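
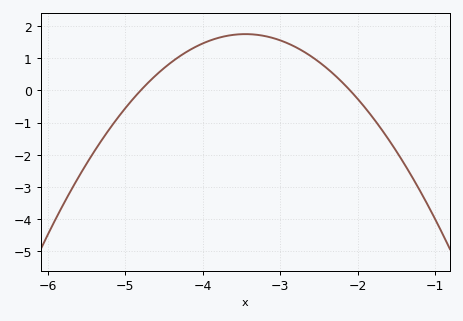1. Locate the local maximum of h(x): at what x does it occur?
-3.45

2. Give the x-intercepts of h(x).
-4.8, -2.1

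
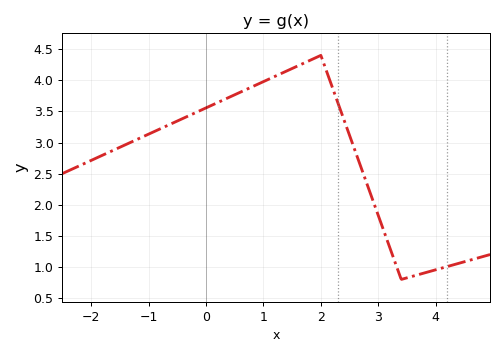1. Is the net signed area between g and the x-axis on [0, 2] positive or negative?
positive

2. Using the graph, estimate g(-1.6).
2.88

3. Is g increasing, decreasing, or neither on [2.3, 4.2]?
neither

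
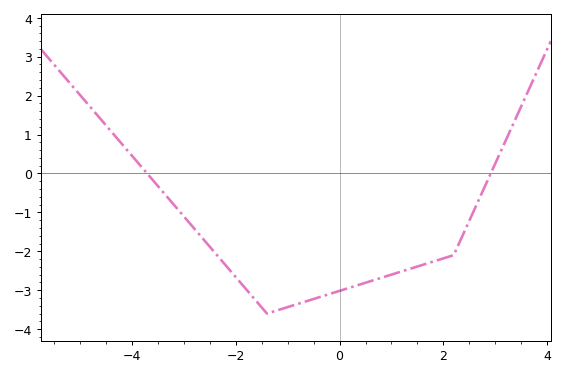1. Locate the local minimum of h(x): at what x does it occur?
-1.4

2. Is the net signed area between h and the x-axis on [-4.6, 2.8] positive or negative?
negative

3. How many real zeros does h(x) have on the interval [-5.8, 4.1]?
2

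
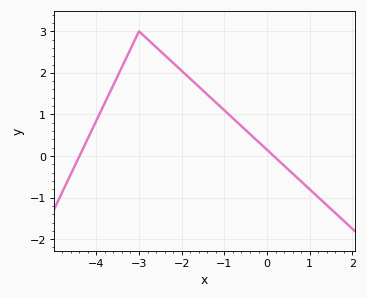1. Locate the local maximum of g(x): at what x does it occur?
-3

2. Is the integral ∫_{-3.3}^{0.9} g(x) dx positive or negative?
positive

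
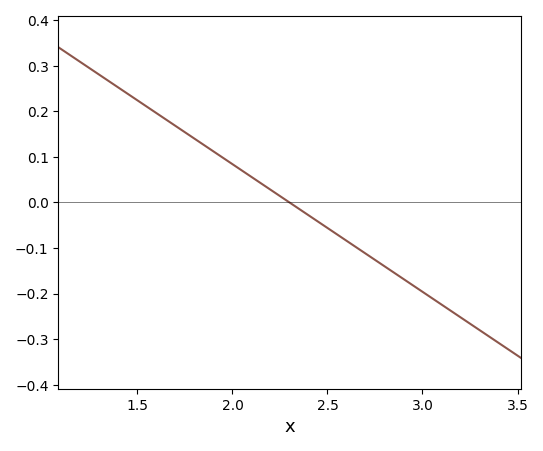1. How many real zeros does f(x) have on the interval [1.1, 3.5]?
1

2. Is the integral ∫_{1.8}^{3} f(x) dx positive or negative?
negative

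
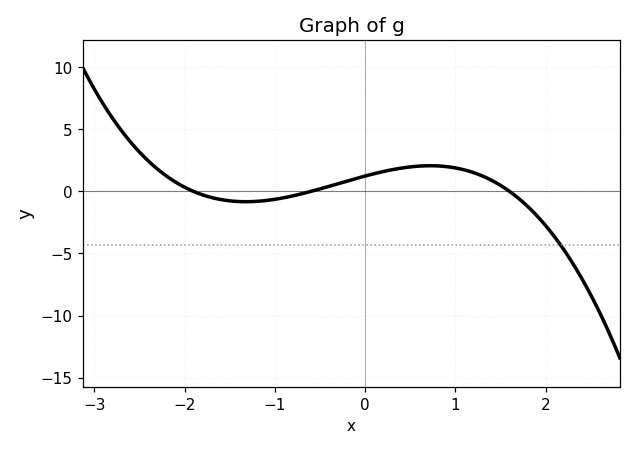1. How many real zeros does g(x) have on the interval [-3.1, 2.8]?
3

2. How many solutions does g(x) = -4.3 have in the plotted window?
1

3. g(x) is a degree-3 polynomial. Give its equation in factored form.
y = -0.68(x + 1.9)(x + 0.6)(x - 1.6)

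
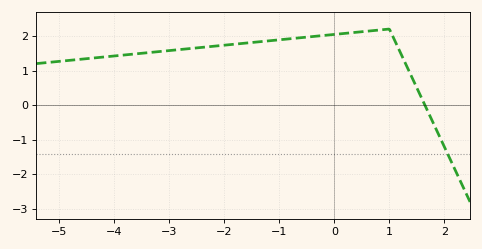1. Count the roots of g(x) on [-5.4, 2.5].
1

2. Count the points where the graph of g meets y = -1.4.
1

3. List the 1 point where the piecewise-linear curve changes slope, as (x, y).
(1, 2.2)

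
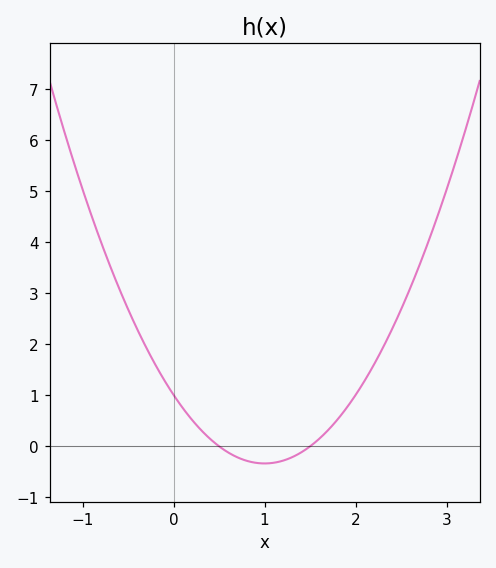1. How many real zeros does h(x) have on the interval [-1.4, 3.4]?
2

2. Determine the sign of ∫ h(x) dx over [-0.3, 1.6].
positive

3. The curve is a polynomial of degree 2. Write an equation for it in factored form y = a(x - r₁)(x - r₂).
y = 1.34(x - 0.5)(x - 1.5)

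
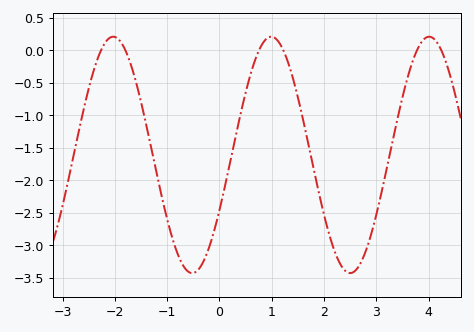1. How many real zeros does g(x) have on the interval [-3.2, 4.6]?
6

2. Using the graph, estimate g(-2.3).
-0.069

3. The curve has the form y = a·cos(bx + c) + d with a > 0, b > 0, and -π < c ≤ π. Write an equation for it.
y = 1.82cos(2.08x - 2.06) - 1.61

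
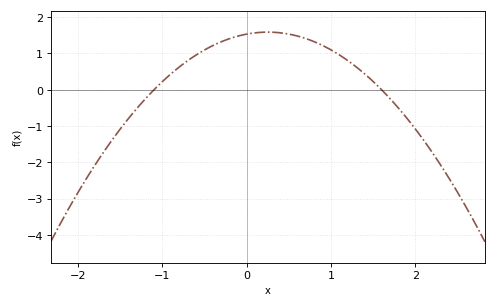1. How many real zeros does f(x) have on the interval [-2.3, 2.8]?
2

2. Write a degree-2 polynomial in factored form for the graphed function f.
y = -0.87(x + 1.1)(x - 1.6)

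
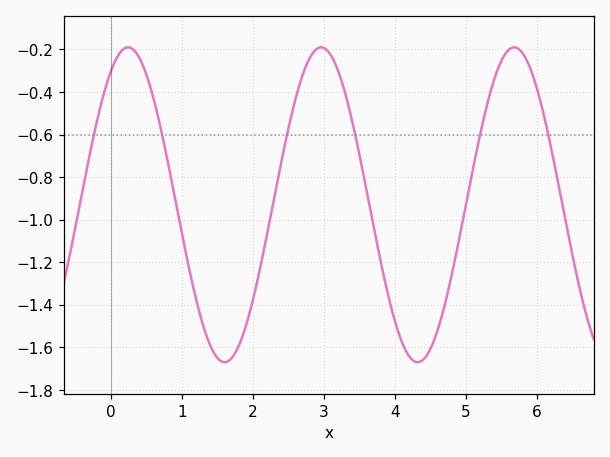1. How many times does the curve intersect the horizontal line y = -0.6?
6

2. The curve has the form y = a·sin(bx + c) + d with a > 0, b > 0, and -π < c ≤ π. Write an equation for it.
y = 0.74sin(2.3x + 1) - 0.93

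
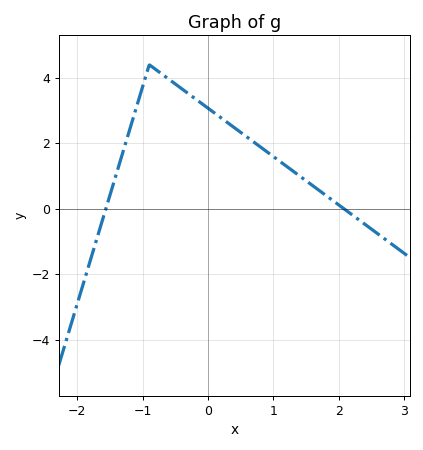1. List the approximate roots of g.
-1.56, 2.08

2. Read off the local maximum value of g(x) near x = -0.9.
4.4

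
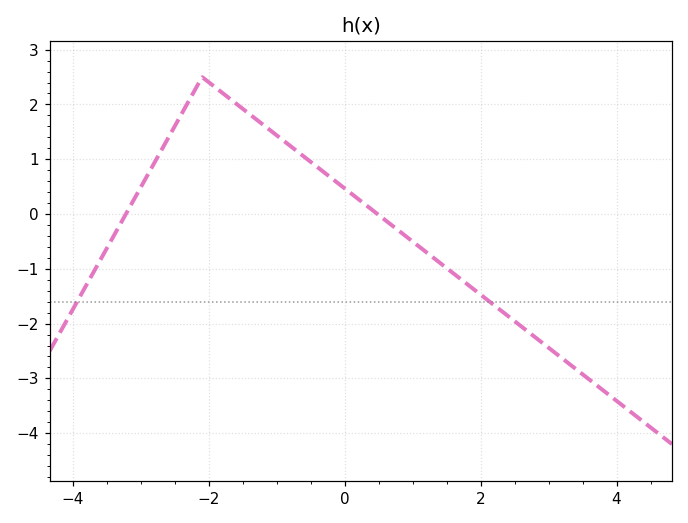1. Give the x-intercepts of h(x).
-3.2, 0.4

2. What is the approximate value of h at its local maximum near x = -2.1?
2.5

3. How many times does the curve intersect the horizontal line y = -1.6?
2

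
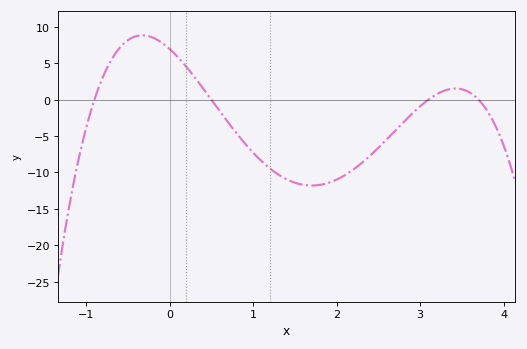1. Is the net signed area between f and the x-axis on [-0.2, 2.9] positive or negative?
negative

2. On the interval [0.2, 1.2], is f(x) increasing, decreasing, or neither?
decreasing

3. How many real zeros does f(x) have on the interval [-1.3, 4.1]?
4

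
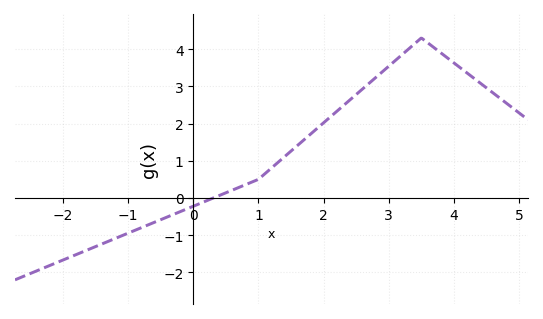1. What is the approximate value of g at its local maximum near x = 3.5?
4.3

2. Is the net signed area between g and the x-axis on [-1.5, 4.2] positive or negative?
positive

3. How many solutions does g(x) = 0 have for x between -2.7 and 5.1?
1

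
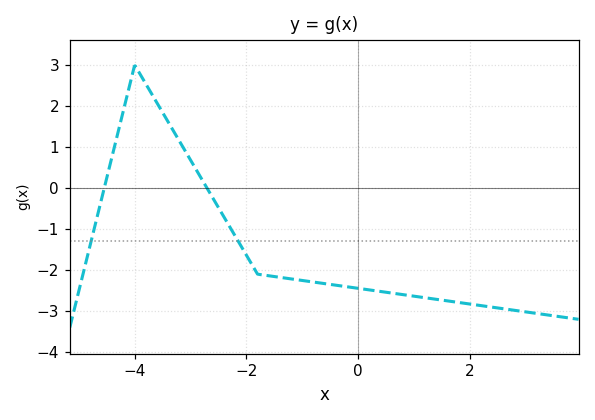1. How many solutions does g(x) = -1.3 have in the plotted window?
2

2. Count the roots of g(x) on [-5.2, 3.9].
2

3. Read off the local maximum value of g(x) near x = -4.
3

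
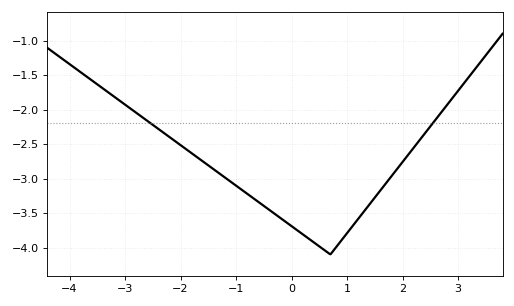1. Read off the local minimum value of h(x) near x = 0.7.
-4.1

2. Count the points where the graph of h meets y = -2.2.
2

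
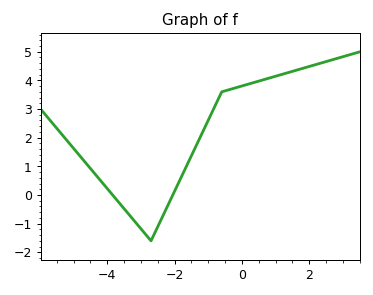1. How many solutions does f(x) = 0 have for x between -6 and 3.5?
2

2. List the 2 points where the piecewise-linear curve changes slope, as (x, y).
(-2.7, -1.6); (-0.6, 3.6)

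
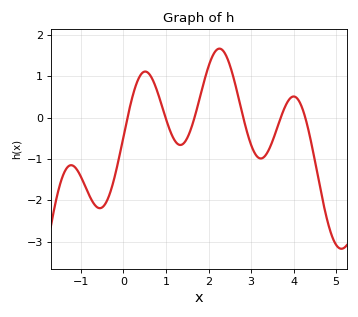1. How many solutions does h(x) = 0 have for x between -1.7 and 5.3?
6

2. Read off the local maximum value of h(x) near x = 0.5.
1.12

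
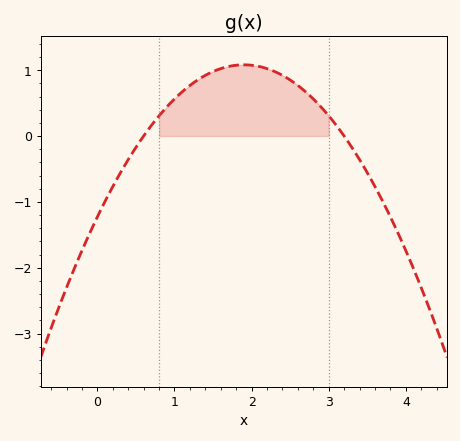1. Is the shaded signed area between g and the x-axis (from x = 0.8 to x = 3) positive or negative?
positive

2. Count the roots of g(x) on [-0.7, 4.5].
2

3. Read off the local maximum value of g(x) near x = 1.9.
1.08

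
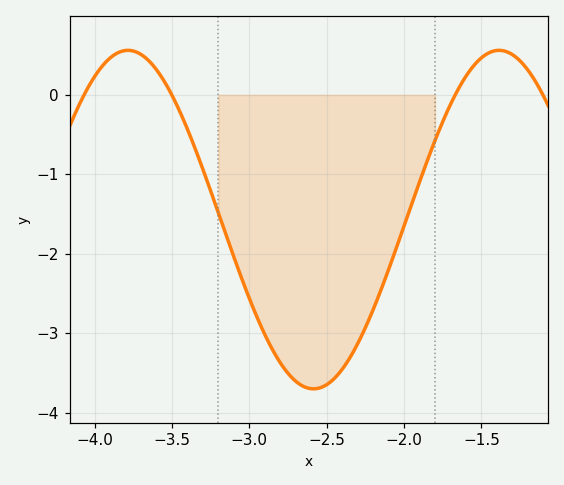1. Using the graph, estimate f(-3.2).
-1.49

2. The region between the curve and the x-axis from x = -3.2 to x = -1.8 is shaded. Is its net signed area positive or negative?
negative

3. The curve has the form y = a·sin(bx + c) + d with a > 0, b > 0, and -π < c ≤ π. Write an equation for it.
y = 2.13sin(2.62x - 1.08) - 1.57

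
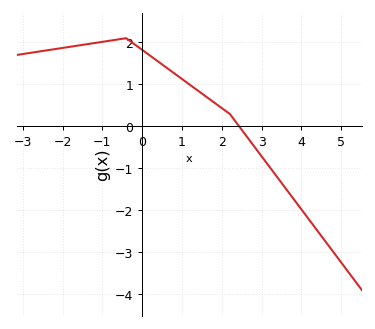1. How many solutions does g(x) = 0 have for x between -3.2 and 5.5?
1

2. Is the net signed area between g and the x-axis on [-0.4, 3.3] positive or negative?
positive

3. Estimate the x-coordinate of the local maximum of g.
-0.4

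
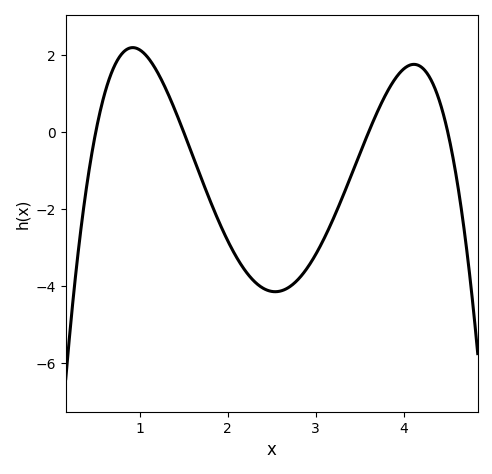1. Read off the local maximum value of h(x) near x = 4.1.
1.8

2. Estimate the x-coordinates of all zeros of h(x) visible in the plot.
0.5, 1.5, 3.6, 4.5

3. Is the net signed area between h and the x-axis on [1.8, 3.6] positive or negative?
negative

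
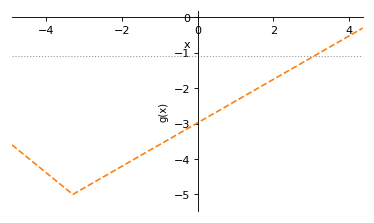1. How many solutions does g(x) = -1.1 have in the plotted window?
1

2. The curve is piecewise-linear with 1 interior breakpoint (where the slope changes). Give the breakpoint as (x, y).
(-3.3, -5)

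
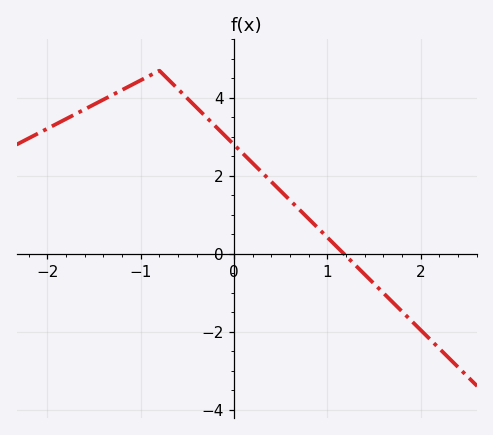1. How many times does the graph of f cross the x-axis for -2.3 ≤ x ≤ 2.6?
1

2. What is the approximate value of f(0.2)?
2.4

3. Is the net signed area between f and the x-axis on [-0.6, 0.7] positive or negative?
positive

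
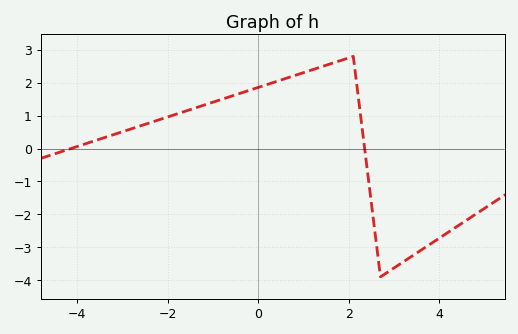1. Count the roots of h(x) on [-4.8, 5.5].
2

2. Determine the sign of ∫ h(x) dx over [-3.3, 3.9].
positive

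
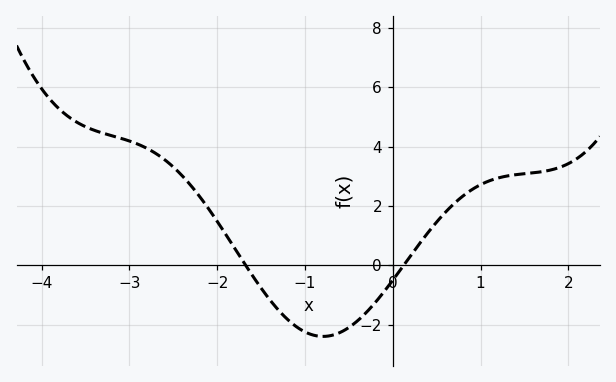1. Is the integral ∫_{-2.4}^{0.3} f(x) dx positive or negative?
negative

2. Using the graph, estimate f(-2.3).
2.69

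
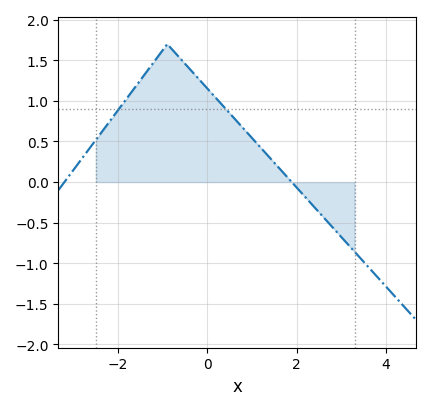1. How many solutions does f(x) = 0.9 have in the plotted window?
2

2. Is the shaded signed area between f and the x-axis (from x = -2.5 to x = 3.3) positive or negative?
positive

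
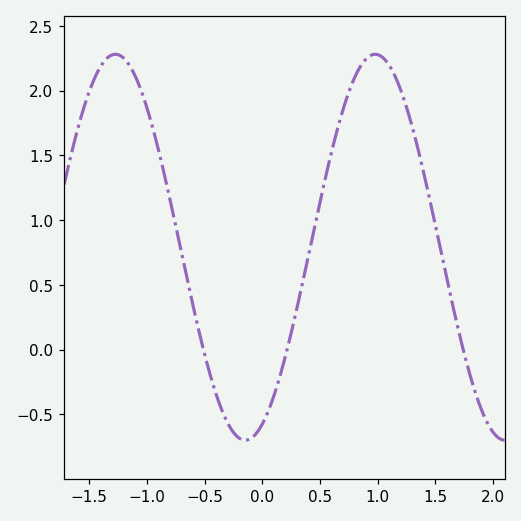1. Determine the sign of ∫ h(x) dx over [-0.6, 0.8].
positive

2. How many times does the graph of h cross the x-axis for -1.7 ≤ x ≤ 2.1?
3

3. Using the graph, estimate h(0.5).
1.14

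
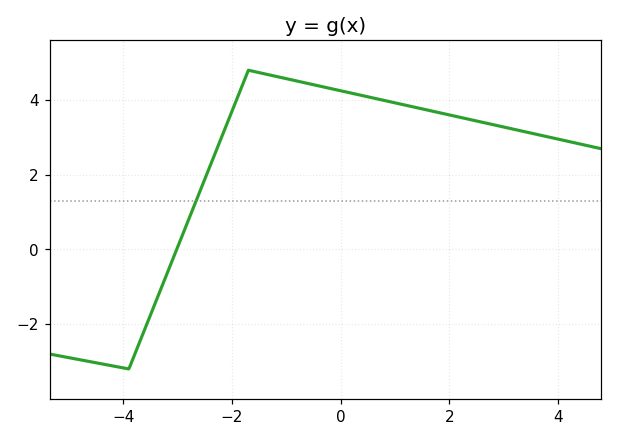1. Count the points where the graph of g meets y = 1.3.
1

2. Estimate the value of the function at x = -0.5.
4.41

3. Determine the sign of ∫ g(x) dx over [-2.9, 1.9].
positive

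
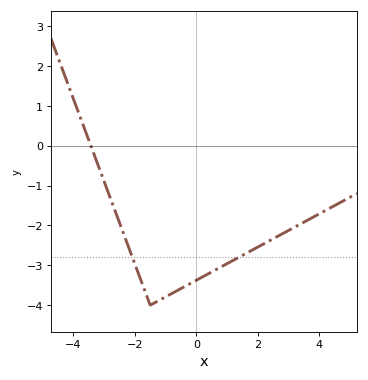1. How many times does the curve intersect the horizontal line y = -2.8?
2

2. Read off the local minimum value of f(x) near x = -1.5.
-4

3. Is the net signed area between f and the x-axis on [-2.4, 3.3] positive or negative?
negative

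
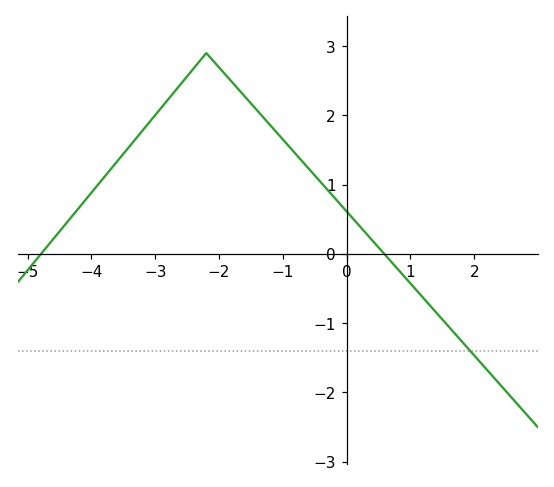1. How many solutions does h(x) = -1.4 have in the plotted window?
1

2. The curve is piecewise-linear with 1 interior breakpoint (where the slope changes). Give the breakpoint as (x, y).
(-2.2, 2.9)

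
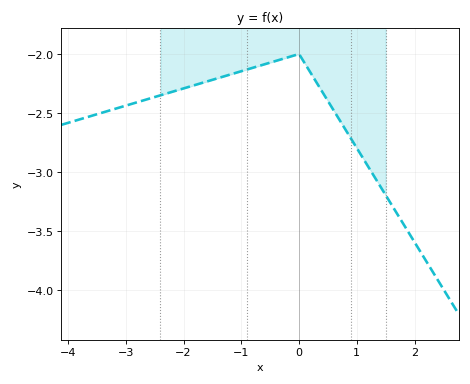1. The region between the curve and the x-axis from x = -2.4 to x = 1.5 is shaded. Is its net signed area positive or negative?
negative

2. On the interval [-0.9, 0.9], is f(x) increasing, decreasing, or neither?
neither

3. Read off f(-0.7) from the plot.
-2.1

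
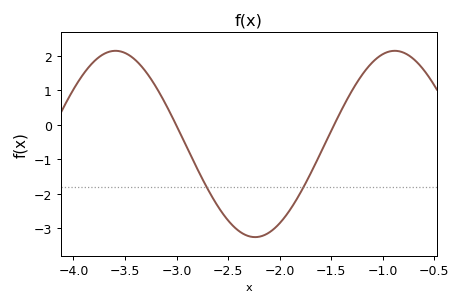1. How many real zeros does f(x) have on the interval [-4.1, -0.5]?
2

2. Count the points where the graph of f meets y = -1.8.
2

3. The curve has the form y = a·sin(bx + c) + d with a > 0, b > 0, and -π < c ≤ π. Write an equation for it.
y = 2.7sin(2.3x - 2.7) - 0.55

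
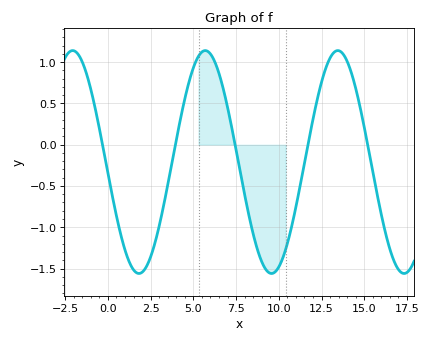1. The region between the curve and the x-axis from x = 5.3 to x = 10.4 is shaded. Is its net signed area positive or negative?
negative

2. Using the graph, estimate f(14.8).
0.4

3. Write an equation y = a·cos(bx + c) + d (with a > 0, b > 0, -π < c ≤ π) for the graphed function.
y = 1.35cos(0.81x + 1.7) - 0.21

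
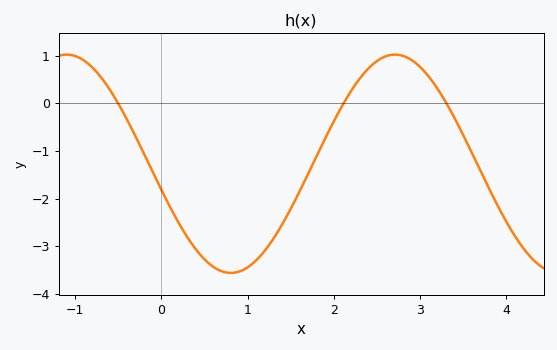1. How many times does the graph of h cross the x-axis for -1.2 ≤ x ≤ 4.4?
3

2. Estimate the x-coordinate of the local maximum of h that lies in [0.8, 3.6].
2.71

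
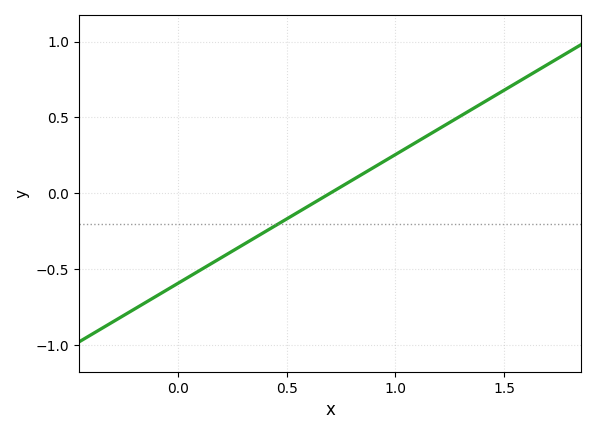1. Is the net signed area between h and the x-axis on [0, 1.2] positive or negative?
negative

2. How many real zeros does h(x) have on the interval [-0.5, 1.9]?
1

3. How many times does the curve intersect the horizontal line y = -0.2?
1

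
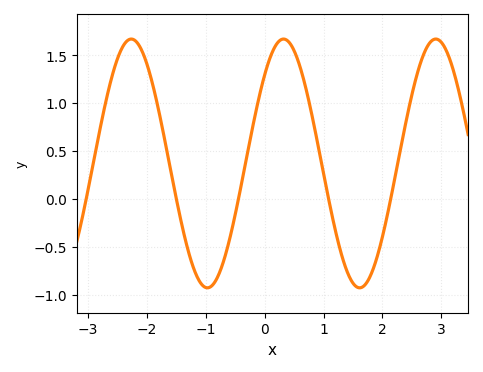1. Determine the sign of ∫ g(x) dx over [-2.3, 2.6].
positive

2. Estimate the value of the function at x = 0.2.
1.61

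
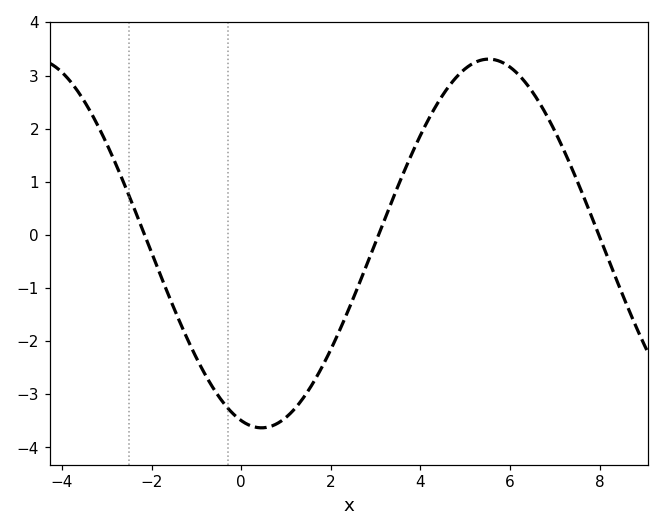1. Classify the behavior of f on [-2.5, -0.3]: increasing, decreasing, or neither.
decreasing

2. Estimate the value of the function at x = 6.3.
2.91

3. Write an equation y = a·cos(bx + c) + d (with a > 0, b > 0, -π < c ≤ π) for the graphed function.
y = 3.47cos(0.62x + 2.86) - 0.16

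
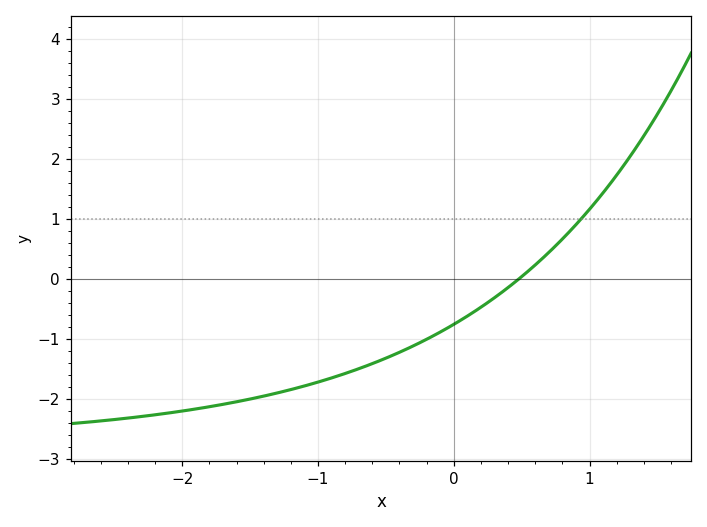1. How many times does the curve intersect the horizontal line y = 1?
1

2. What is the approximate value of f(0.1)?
-0.6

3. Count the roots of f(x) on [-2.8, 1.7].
1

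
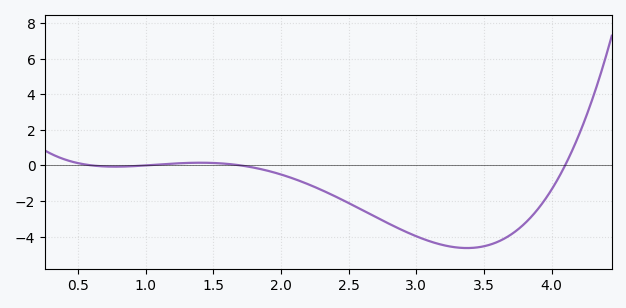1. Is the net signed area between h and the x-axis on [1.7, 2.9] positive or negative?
negative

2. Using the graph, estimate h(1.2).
0.101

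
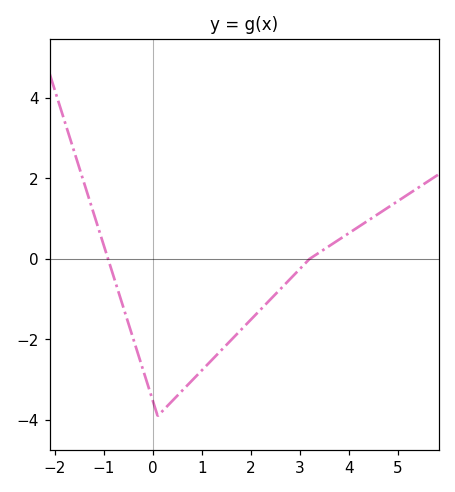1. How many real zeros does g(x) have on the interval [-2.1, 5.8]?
2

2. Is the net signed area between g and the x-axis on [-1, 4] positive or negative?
negative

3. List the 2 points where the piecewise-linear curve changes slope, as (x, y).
(0.1, -3.9); (3.2, 0)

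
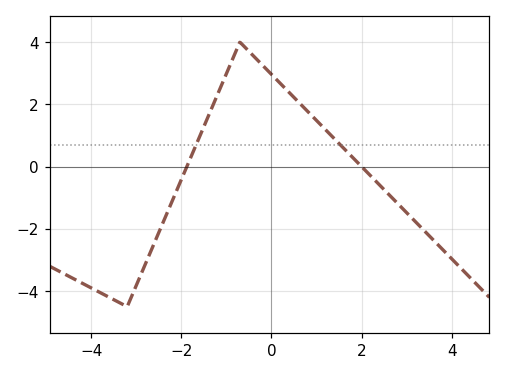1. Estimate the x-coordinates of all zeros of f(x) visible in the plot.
-1.88, 2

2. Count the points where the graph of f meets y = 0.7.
2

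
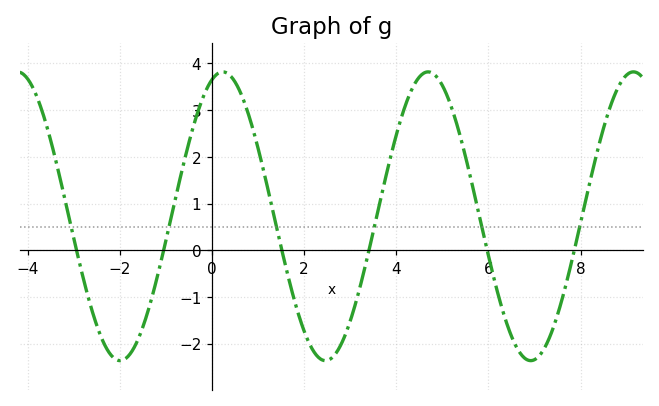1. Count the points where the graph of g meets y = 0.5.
6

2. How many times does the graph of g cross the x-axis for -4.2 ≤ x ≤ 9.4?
6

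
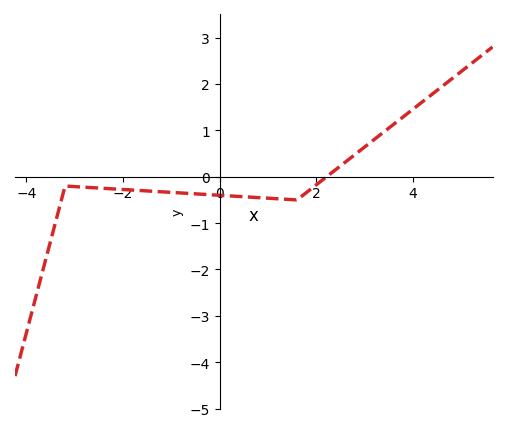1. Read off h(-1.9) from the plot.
-0.3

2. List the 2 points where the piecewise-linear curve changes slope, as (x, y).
(-3.2, -0.2); (1.6, -0.5)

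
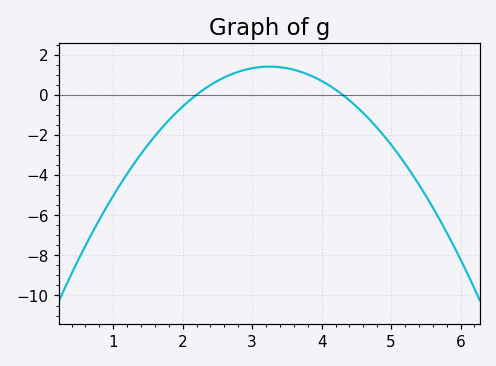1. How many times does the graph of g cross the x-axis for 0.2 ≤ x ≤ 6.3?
2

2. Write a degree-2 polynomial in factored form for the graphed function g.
y = -1.27(x - 2.2)(x - 4.3)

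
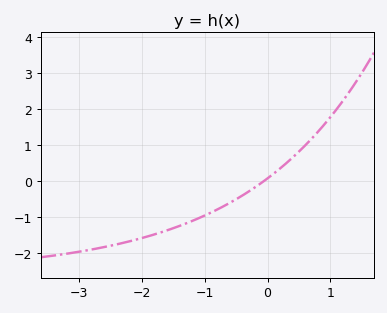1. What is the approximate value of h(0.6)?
0.99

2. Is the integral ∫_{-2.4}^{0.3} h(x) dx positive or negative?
negative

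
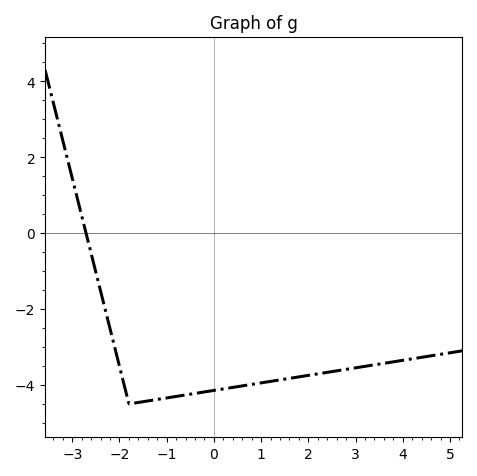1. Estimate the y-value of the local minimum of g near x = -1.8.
-4.4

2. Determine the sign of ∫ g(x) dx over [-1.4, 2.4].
negative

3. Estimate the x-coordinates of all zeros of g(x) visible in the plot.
-2.8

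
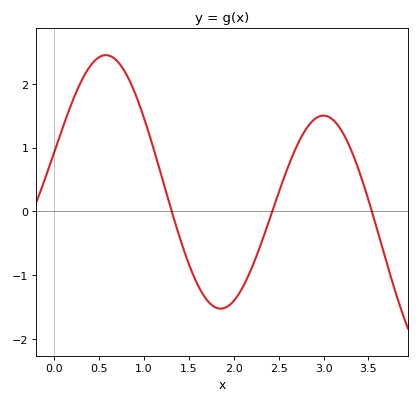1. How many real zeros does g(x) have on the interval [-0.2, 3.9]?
3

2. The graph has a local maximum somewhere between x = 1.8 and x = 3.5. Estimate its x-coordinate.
3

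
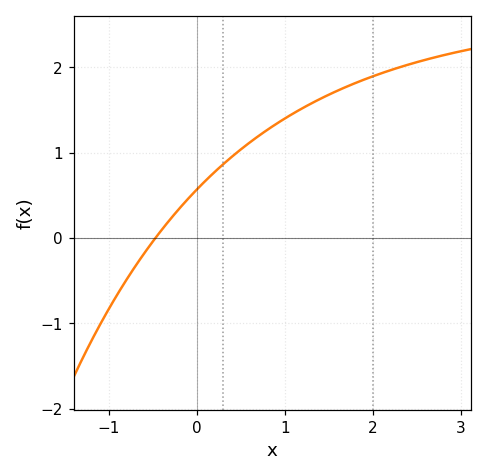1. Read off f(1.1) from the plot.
1.46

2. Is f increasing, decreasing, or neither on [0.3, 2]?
increasing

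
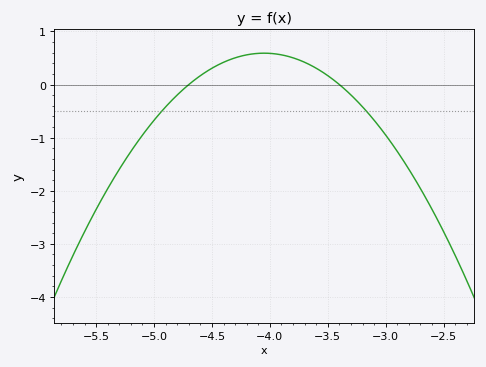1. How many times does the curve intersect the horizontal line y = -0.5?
2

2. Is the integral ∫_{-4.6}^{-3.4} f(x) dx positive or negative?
positive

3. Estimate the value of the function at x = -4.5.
0.308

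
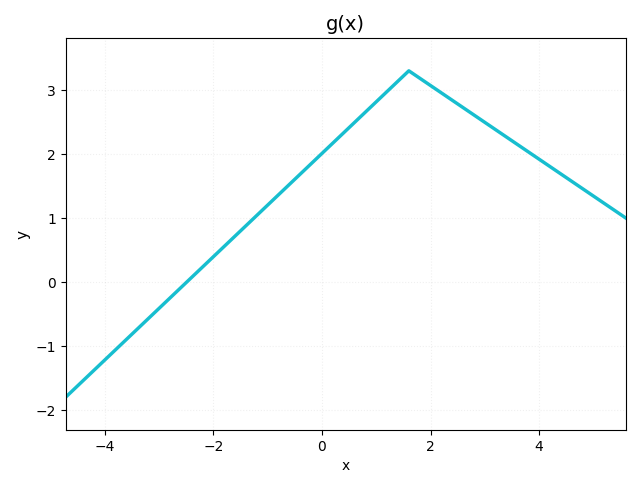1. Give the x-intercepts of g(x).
-2.49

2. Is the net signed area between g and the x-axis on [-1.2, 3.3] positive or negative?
positive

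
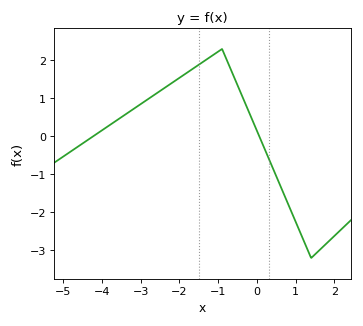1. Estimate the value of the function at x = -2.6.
1.1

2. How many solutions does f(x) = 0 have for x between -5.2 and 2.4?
2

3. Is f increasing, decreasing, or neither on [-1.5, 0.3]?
neither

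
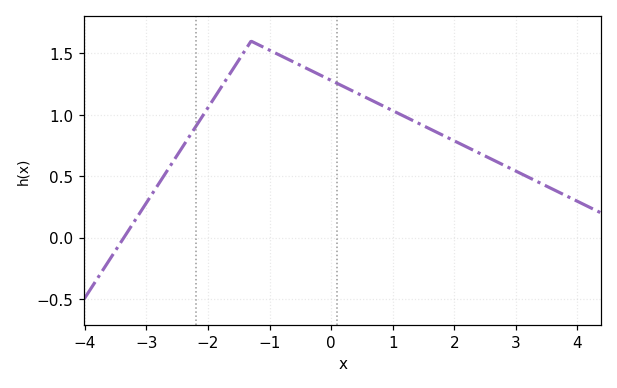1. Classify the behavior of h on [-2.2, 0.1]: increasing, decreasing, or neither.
neither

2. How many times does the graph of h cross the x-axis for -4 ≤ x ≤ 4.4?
1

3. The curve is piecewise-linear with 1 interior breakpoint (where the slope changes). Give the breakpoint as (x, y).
(-1.3, 1.6)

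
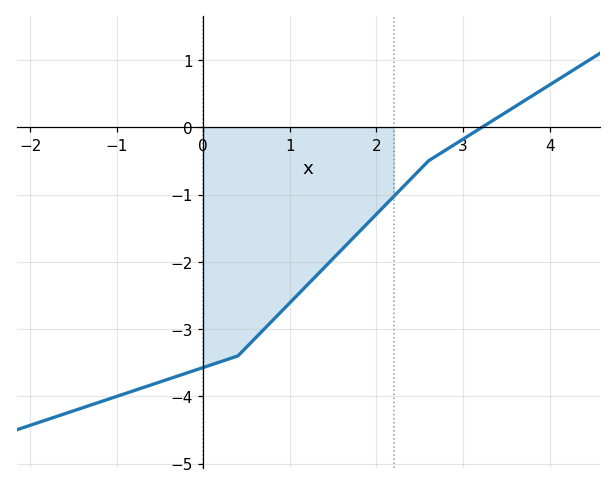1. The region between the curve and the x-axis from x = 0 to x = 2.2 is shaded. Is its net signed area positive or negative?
negative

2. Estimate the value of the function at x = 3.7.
0.4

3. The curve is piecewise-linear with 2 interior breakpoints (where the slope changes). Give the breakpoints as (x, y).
(0.4, -3.4); (2.6, -0.5)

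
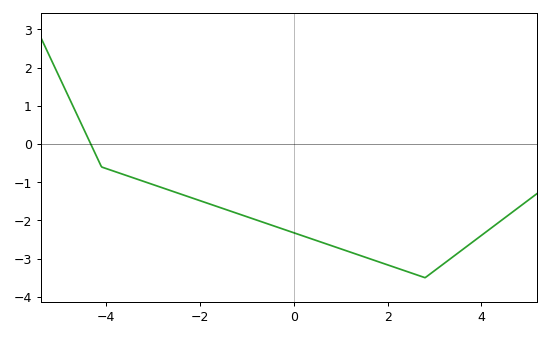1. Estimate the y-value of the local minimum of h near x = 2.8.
-3.5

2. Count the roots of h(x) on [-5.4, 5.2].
1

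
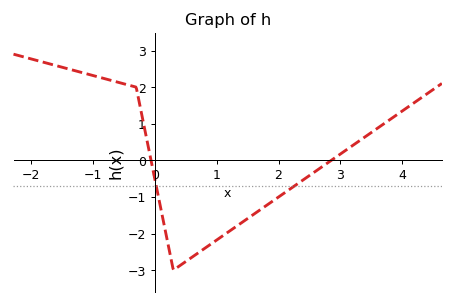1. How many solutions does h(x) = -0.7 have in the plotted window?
2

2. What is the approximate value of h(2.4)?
-0.532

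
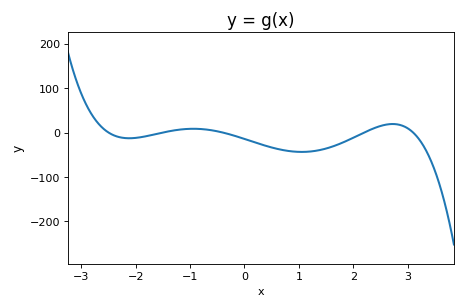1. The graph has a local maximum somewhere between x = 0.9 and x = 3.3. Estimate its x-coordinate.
2.7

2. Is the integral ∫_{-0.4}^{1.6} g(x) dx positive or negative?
negative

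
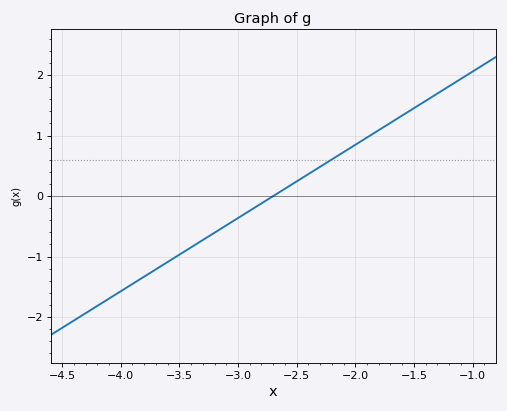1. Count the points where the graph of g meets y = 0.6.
1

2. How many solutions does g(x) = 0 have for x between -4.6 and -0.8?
1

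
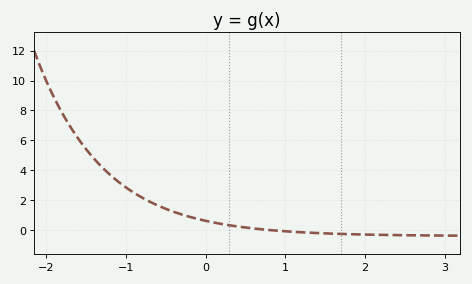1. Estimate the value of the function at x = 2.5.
-0.344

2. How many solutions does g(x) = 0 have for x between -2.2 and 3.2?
1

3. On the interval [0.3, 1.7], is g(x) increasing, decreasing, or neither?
decreasing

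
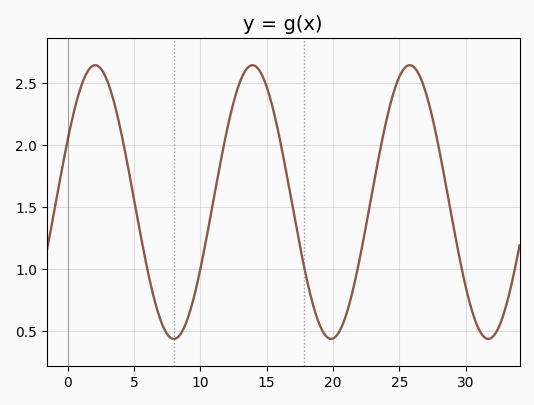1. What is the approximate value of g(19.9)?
0.45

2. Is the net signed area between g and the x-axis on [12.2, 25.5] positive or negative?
positive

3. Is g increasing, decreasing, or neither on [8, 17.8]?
neither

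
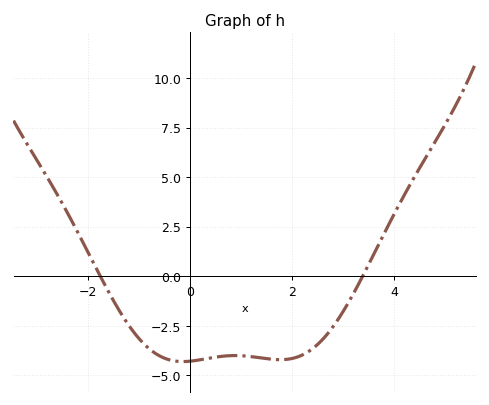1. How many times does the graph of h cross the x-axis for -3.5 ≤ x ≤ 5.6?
2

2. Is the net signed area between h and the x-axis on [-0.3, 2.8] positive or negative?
negative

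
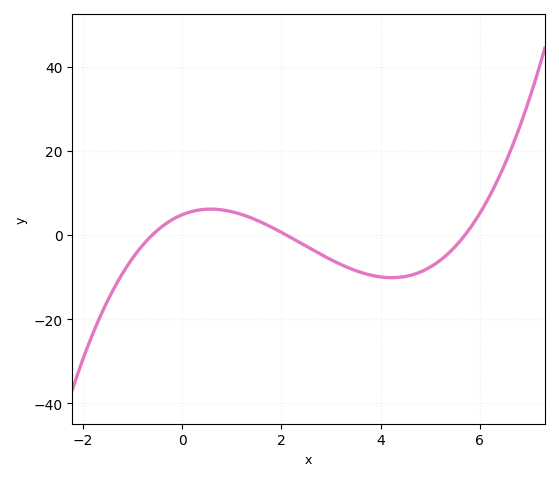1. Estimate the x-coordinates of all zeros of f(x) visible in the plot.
-0.6, 2.1, 5.7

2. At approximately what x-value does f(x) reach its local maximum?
0.575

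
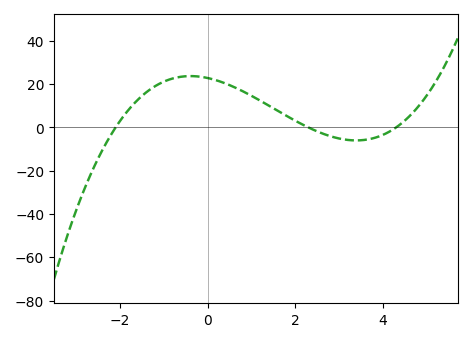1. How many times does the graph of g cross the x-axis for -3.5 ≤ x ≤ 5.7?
3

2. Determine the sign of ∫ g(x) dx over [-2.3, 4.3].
positive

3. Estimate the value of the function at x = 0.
22.8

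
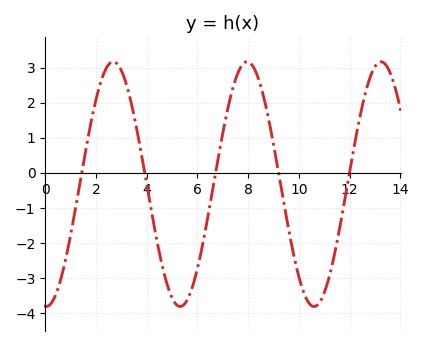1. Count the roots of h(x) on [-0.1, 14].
5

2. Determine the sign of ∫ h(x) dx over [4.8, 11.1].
negative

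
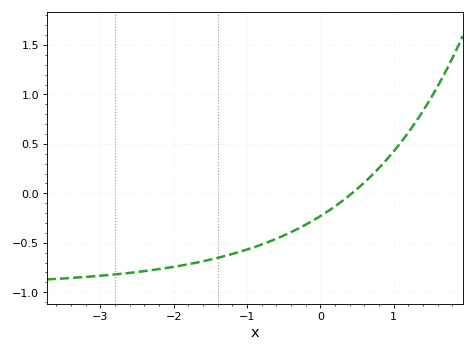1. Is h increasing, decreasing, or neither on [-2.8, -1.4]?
increasing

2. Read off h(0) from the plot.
-0.25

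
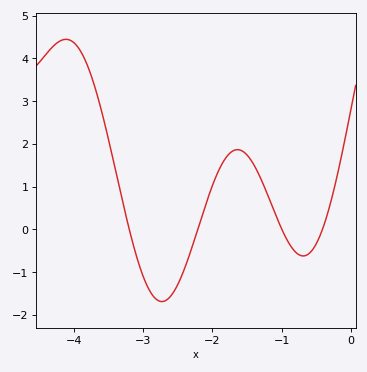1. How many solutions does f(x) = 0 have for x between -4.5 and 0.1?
4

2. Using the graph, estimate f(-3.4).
1.38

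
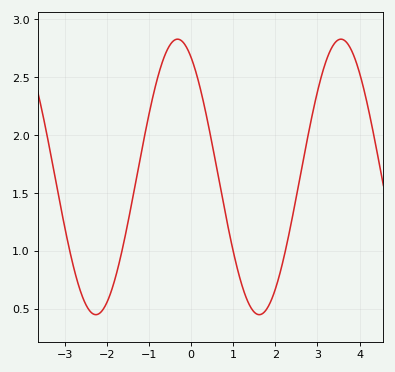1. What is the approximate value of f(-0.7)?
2.61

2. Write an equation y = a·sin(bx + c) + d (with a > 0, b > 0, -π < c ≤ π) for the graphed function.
y = 1.19sin(1.62x + 2.09) + 1.64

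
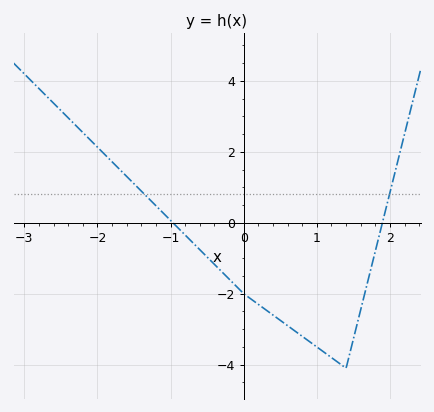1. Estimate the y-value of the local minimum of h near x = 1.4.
-4.1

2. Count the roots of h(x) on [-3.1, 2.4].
2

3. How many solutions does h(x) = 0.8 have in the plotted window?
2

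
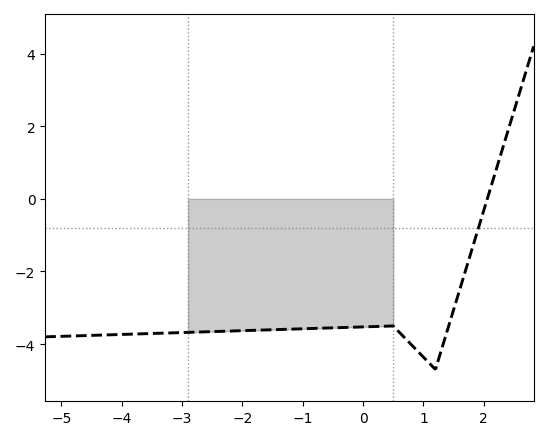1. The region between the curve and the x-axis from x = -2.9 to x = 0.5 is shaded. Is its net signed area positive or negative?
negative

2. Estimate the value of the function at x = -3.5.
-3.8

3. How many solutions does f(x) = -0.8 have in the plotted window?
1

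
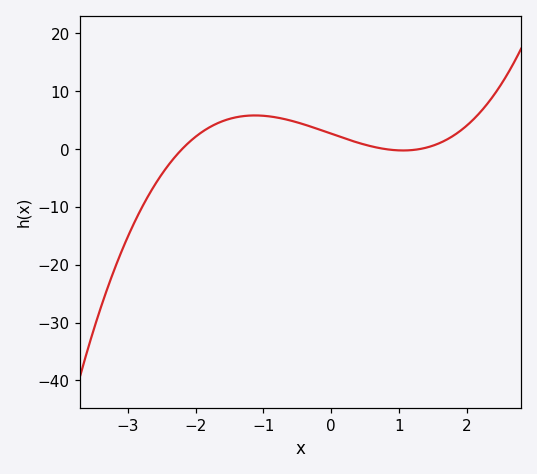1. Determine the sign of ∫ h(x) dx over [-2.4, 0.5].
positive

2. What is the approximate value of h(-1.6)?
4.84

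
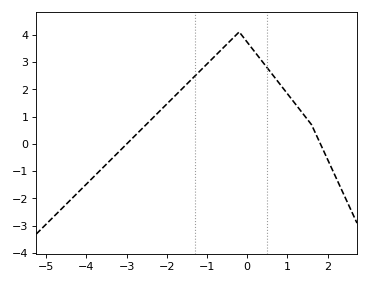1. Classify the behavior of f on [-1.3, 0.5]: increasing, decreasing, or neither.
neither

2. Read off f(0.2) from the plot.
3.34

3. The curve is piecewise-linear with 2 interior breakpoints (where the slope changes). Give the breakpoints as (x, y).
(-0.2, 4.1); (1.6, 0.7)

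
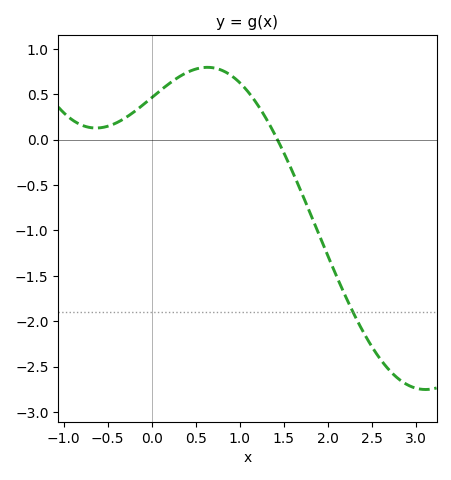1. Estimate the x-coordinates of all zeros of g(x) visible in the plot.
1.43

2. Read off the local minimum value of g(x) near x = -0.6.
0.128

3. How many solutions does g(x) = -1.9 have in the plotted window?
1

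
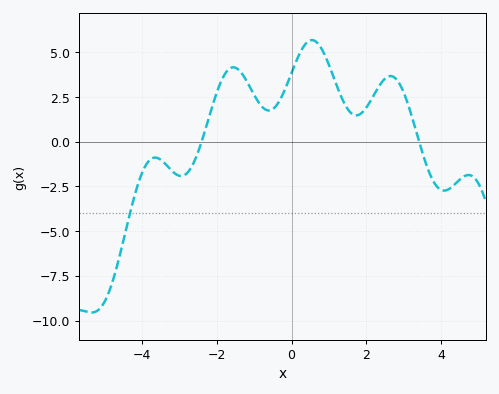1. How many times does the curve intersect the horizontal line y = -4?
1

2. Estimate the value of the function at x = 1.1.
3.8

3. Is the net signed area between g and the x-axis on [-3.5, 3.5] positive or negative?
positive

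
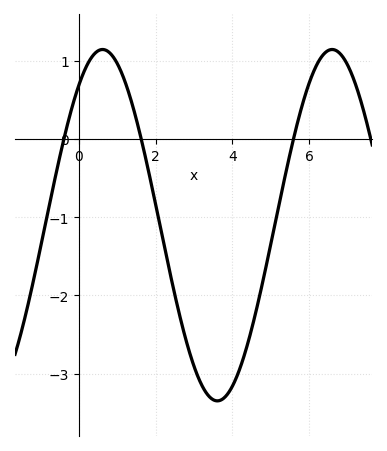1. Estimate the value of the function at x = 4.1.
-3.06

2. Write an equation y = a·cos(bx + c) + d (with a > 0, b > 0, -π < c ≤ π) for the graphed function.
y = 2.25cos(1.05x - 0.65) - 1.1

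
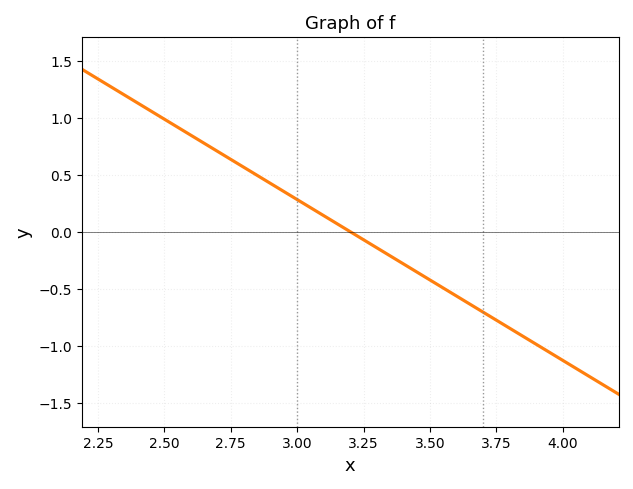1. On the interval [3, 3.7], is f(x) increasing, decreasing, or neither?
decreasing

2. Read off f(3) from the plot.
0.282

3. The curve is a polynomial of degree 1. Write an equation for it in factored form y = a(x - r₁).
y = -1.41(x - 3.2)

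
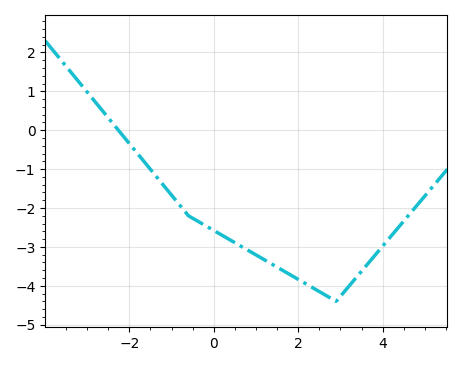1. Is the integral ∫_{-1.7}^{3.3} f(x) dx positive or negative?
negative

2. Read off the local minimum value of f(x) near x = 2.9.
-4.4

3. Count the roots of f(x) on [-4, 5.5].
1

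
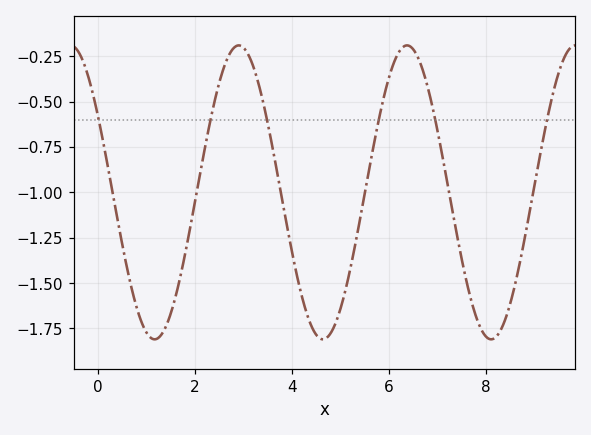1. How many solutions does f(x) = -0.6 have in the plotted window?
6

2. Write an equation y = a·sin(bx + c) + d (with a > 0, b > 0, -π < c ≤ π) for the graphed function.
y = 0.81sin(1.81x + 2.6) - 1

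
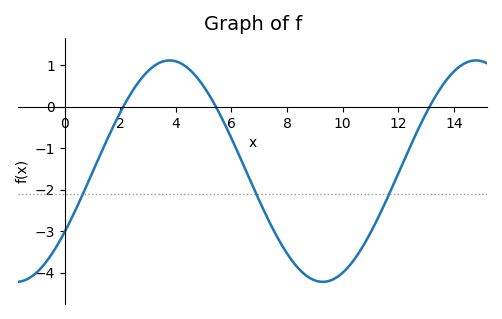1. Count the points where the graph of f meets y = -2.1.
3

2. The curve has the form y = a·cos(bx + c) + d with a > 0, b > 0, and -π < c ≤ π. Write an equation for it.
y = 2.67cos(0.57x - 2.15) - 1.55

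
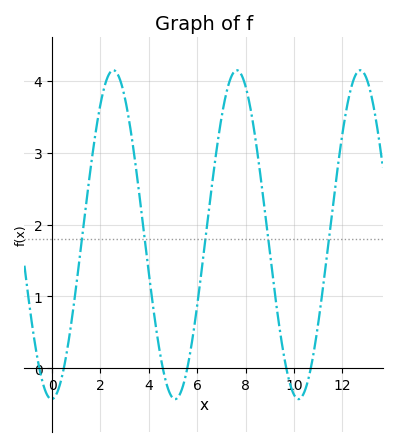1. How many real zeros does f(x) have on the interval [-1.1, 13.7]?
6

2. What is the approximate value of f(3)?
3.78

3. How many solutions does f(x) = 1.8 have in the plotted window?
5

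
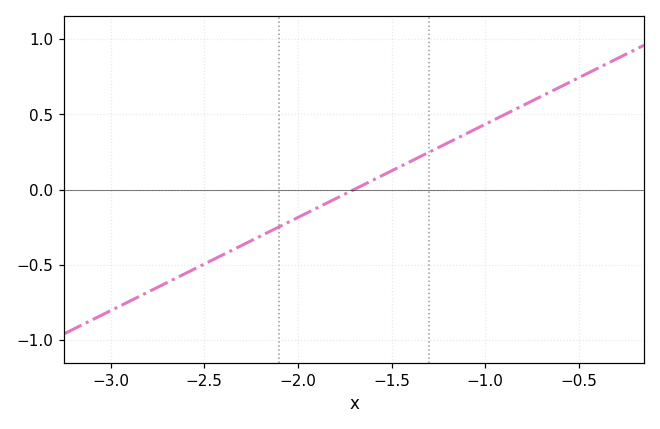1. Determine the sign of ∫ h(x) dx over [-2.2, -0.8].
positive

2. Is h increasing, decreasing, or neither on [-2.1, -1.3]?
increasing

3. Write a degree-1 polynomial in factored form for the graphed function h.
y = 0.62(x + 1.7)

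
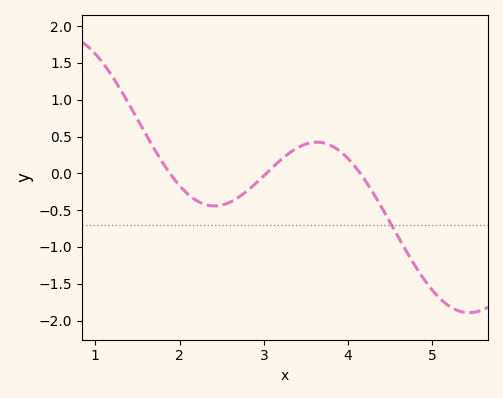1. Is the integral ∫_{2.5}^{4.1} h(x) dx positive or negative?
positive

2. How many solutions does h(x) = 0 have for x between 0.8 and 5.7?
3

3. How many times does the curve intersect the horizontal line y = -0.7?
1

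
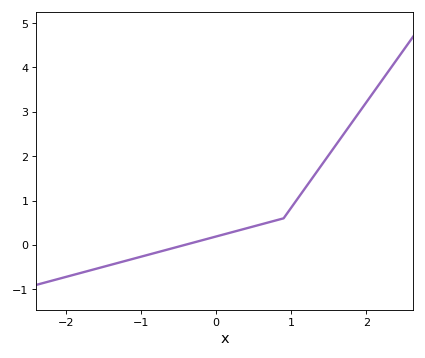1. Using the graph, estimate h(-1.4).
-0.447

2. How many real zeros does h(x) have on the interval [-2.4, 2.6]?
1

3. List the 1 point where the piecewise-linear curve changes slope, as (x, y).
(0.9, 0.6)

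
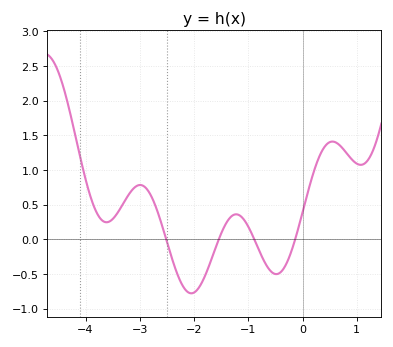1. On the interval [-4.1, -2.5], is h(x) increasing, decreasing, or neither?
neither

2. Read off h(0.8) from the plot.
1.25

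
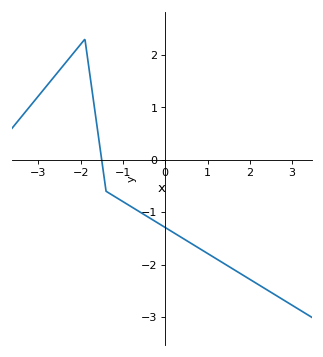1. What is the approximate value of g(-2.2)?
2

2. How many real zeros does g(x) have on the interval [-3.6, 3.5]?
1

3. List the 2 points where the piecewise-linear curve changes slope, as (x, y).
(-1.9, 2.3); (-1.4, -0.6)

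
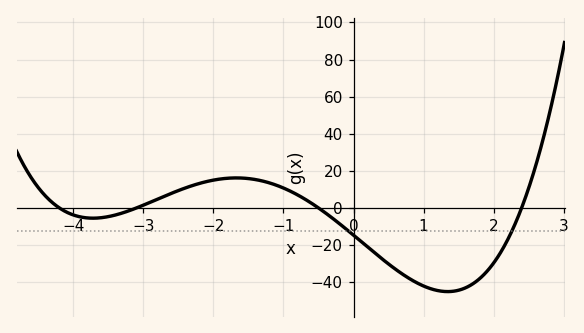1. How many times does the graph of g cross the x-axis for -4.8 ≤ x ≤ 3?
4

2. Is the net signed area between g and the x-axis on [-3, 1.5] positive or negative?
negative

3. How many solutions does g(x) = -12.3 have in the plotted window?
2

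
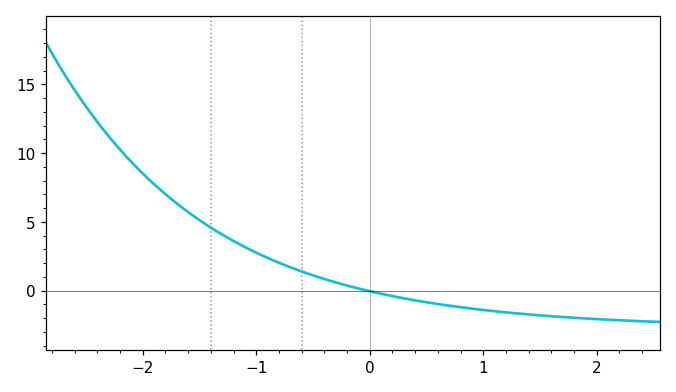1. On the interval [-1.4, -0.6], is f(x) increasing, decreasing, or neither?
decreasing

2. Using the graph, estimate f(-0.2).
0.5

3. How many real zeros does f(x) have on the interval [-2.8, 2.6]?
1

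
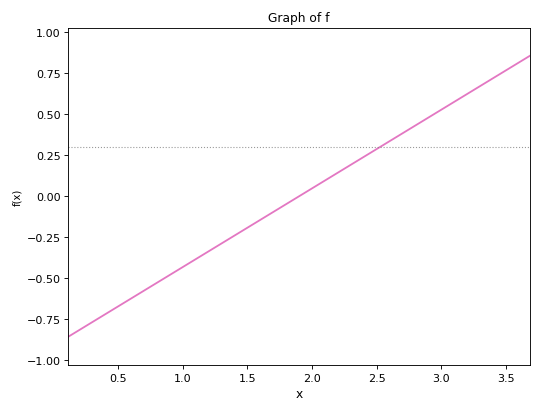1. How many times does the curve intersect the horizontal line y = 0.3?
1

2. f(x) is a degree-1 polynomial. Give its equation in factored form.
y = 0.48(x - 1.9)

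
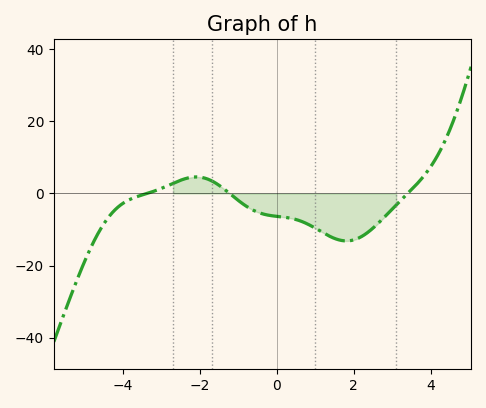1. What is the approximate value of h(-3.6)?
-0.725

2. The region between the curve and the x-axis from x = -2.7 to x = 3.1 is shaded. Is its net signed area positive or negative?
negative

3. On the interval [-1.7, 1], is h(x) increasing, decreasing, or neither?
decreasing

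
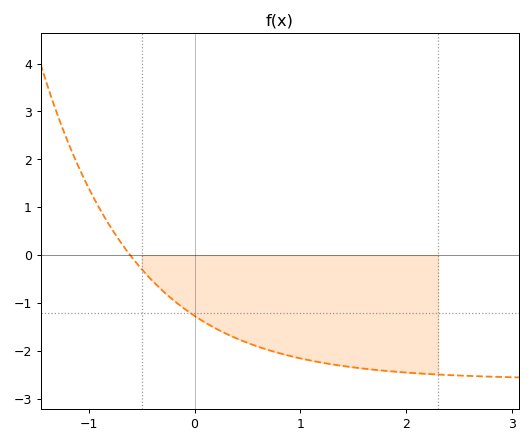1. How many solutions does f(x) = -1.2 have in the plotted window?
1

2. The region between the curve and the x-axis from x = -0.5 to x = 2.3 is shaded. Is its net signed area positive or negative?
negative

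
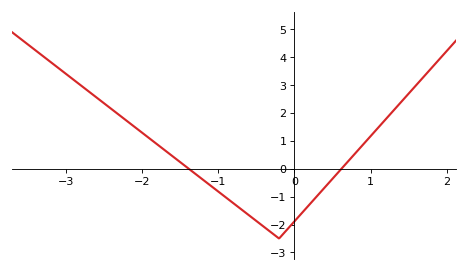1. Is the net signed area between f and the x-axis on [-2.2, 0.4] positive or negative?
negative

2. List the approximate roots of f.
-1.38, 0.617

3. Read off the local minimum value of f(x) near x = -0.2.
-2.5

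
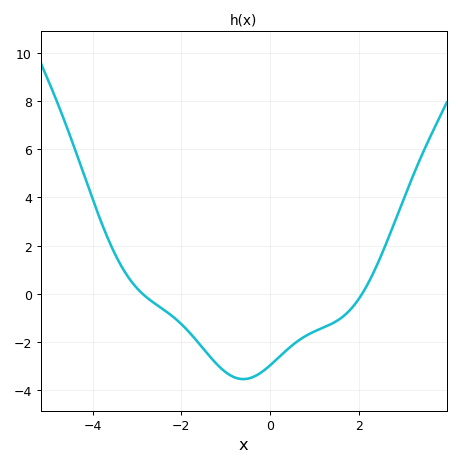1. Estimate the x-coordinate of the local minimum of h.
-0.6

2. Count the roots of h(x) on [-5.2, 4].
2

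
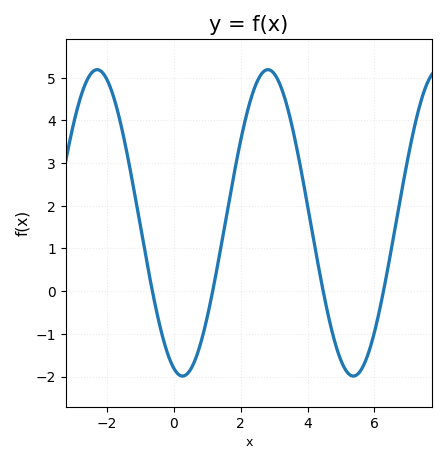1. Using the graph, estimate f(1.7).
2.31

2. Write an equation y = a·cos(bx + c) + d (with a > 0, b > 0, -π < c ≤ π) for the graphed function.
y = 3.59cos(1.23x + 2.82) + 1.6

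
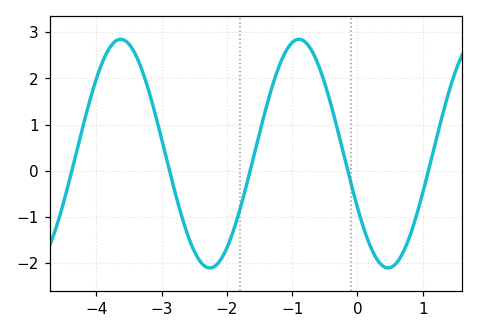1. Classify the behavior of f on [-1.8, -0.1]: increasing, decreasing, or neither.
neither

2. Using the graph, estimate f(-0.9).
2.85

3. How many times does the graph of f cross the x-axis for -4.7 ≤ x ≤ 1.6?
5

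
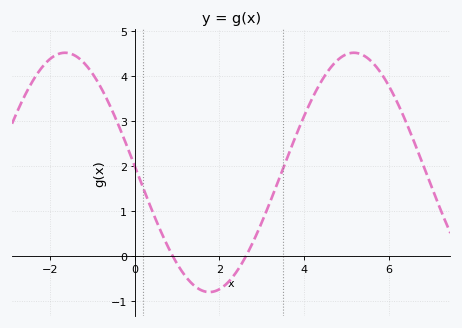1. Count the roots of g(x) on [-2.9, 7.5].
2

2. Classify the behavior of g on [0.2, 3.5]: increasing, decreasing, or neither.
neither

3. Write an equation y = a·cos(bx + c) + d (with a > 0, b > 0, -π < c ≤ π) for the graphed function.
y = 2.66cos(0.92x + 1.52) + 1.86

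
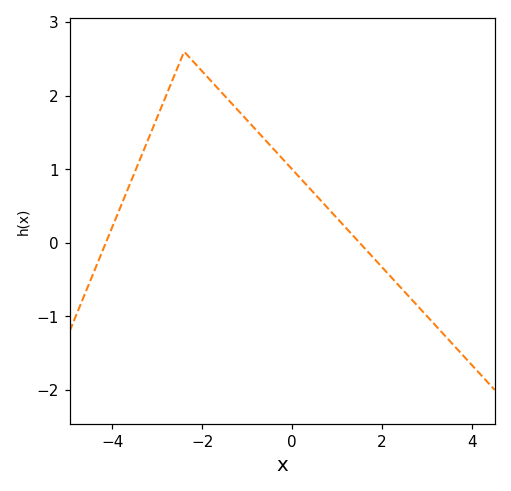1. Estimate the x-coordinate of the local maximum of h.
-2.4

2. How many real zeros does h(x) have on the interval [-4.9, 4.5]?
2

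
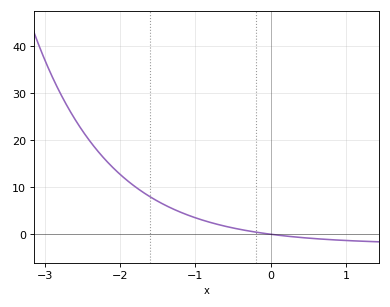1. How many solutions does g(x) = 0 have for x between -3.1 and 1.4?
1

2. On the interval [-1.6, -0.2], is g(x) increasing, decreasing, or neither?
decreasing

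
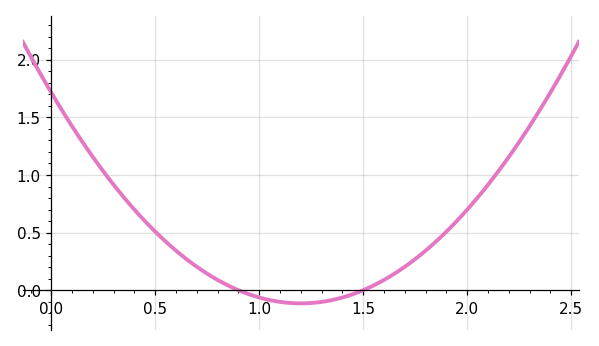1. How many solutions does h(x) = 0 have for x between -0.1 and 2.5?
2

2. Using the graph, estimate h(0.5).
0.5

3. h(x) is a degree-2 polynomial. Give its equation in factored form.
y = 1.27(x - 0.9)(x - 1.5)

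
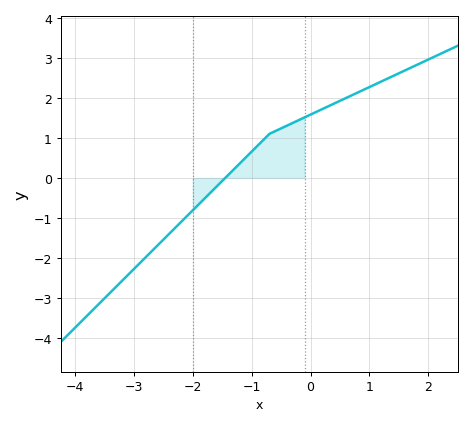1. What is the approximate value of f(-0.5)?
1.2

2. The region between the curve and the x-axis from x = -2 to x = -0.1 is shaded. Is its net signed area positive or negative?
positive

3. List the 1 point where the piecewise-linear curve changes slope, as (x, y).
(-0.7, 1.1)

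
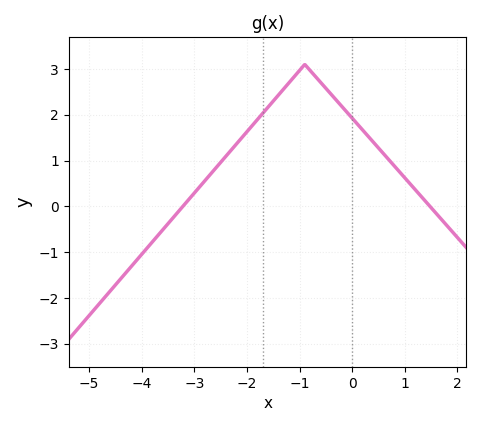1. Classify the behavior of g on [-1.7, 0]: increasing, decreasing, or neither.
neither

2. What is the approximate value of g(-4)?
-1.05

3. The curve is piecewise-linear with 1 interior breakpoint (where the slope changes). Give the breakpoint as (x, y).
(-0.9, 3.1)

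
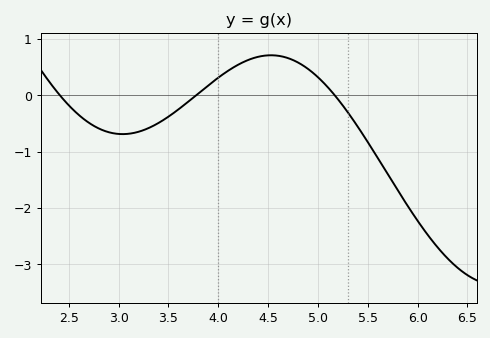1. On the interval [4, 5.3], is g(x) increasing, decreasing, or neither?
neither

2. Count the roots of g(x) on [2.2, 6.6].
3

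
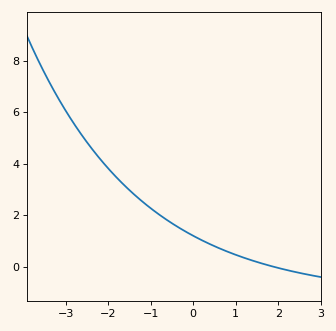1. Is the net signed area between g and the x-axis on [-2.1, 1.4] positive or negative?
positive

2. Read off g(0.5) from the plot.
0.8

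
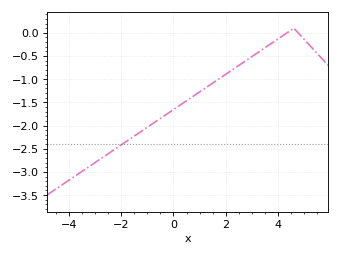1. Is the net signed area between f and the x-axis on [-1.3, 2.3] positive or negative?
negative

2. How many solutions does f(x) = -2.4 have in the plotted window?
1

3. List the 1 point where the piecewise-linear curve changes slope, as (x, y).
(4.6, 0.1)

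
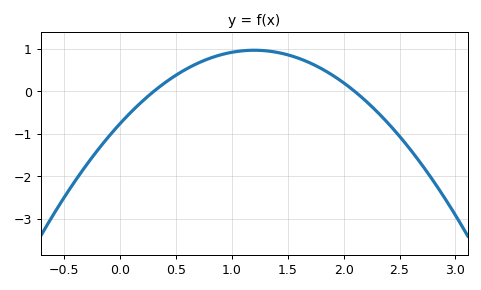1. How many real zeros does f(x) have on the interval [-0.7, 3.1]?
2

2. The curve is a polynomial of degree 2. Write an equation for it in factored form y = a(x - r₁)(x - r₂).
y = -1.2(x - 0.3)(x - 2.1)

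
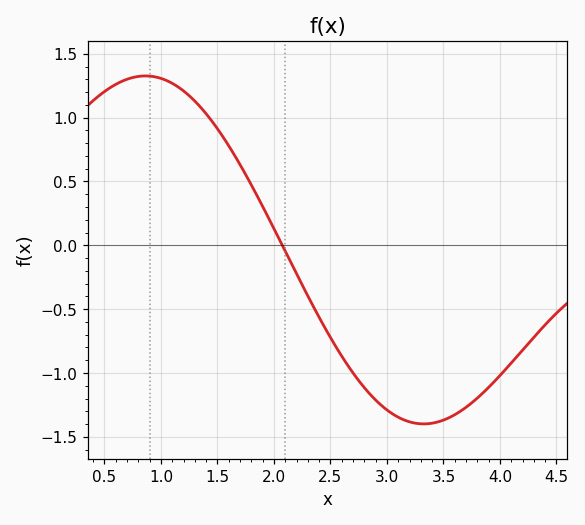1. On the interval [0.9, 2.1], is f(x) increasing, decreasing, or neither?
decreasing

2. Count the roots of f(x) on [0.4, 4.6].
1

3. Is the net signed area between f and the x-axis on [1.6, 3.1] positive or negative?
negative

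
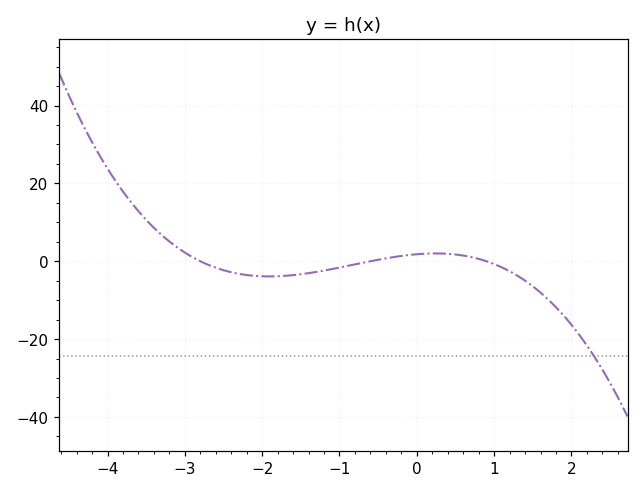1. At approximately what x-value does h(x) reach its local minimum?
-1.9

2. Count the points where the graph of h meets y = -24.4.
1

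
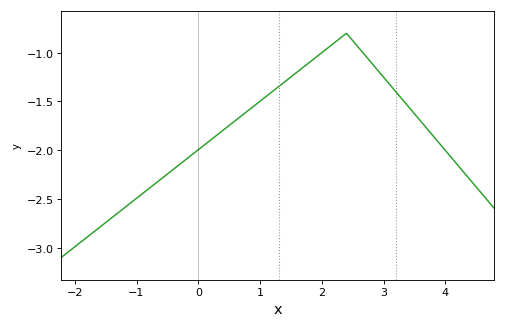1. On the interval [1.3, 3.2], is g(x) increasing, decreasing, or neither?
neither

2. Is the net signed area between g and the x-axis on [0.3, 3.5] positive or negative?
negative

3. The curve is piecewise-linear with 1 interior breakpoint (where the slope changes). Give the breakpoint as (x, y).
(2.4, -0.8)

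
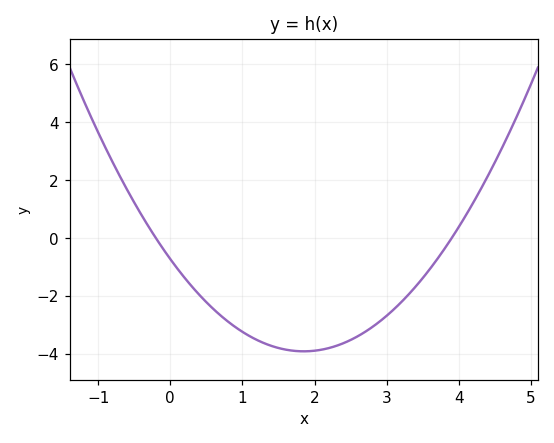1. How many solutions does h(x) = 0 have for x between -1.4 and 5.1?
2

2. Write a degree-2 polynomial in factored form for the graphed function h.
y = 0.93(x + 0.2)(x - 3.9)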